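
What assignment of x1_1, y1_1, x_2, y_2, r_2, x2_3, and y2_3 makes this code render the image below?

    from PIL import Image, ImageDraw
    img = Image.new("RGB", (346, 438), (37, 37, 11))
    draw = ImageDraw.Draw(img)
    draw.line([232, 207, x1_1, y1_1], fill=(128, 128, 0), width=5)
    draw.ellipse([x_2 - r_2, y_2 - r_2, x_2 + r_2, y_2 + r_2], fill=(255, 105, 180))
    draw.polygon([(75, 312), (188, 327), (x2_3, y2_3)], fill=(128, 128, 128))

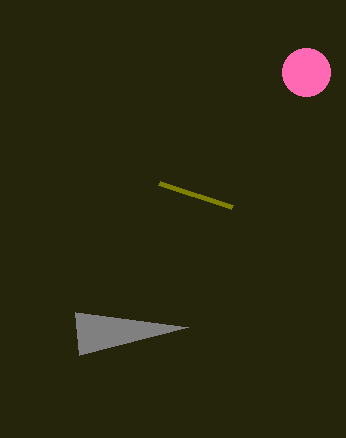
x1_1 = 159; y1_1 = 183; x_2 = 306; y_2 = 72; r_2 = 24; x2_3 = 79; y2_3 = 355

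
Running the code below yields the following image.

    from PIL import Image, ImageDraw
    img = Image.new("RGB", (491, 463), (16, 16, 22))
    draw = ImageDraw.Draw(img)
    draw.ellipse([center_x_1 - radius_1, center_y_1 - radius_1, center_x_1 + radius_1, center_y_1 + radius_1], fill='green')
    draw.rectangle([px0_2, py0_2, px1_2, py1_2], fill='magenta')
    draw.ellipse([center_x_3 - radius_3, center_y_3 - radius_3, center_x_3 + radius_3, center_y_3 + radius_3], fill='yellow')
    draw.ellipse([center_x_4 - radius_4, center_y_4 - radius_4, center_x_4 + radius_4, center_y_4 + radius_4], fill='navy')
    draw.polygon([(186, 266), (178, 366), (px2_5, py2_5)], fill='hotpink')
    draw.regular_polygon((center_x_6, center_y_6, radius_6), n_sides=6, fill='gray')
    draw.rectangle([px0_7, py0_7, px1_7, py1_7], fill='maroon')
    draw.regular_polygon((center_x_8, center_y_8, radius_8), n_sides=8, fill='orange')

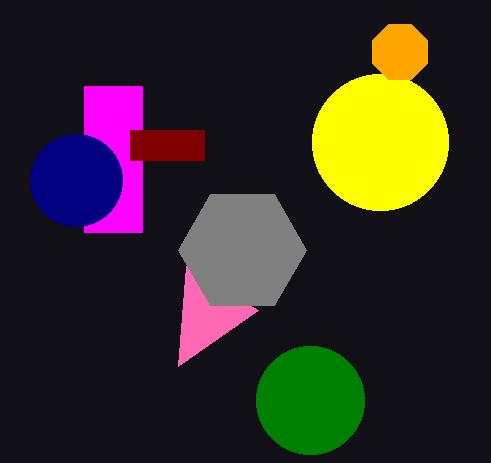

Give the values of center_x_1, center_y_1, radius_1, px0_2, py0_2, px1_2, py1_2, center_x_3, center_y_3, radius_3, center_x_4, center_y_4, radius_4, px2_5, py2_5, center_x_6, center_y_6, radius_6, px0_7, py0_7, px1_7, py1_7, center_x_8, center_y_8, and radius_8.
center_x_1 = 310
center_y_1 = 400
radius_1 = 54
px0_2 = 84
py0_2 = 86
px1_2 = 142
py1_2 = 232
center_x_3 = 380
center_y_3 = 142
radius_3 = 68
center_x_4 = 76
center_y_4 = 180
radius_4 = 46
px2_5 = 258
py2_5 = 310
center_x_6 = 242
center_y_6 = 250
radius_6 = 64
px0_7 = 130
py0_7 = 130
px1_7 = 204
py1_7 = 160
center_x_8 = 400
center_y_8 = 52
radius_8 = 30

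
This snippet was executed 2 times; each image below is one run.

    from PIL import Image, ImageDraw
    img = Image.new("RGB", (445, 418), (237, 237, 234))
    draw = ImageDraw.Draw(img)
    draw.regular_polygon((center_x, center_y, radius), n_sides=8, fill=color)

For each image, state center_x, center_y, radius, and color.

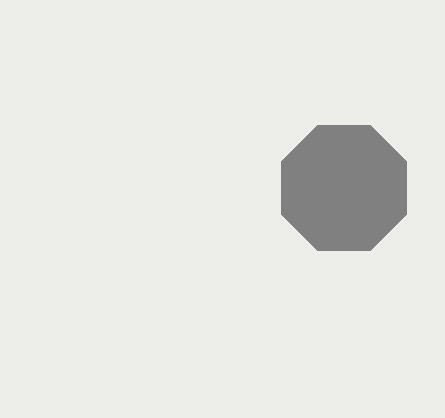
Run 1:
center_x = 344, center_y = 188, radius = 68, color = 'gray'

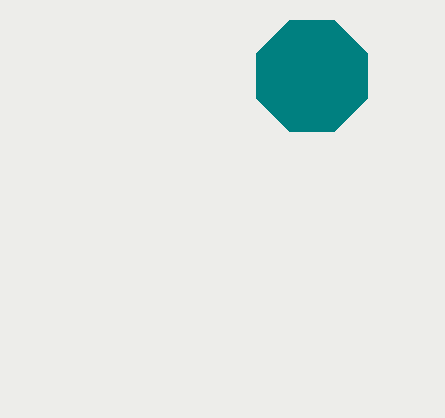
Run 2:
center_x = 312; center_y = 76; radius = 60; color = 'teal'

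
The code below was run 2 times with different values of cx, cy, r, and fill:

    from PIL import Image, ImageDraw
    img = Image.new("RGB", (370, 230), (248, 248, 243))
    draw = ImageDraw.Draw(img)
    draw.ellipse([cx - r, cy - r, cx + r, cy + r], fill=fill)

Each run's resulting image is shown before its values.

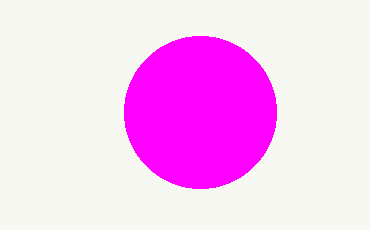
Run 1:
cx = 200; cy = 112; r = 76; fill = 'magenta'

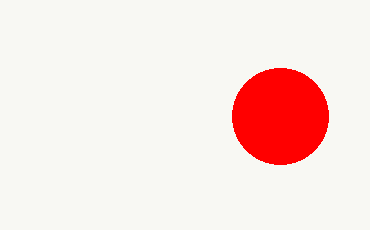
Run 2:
cx = 280; cy = 116; r = 48; fill = 'red'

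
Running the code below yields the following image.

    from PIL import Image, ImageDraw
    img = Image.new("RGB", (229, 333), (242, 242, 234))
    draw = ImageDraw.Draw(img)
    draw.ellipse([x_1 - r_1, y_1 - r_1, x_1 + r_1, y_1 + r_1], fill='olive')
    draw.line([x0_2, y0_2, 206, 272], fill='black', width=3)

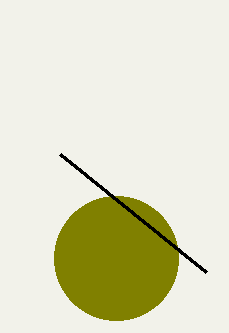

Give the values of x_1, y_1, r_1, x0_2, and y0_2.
x_1 = 116, y_1 = 258, r_1 = 62, x0_2 = 60, y0_2 = 154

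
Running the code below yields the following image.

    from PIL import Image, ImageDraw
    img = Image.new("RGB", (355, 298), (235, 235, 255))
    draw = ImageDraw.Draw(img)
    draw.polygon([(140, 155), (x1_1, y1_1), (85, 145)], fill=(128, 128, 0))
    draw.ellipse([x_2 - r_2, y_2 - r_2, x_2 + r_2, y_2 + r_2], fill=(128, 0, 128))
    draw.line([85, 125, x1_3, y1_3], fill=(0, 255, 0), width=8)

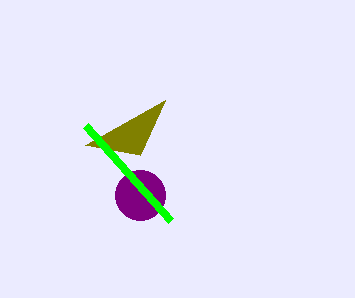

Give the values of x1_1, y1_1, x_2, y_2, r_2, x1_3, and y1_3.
x1_1 = 165; y1_1 = 100; x_2 = 140; y_2 = 195; r_2 = 25; x1_3 = 170; y1_3 = 220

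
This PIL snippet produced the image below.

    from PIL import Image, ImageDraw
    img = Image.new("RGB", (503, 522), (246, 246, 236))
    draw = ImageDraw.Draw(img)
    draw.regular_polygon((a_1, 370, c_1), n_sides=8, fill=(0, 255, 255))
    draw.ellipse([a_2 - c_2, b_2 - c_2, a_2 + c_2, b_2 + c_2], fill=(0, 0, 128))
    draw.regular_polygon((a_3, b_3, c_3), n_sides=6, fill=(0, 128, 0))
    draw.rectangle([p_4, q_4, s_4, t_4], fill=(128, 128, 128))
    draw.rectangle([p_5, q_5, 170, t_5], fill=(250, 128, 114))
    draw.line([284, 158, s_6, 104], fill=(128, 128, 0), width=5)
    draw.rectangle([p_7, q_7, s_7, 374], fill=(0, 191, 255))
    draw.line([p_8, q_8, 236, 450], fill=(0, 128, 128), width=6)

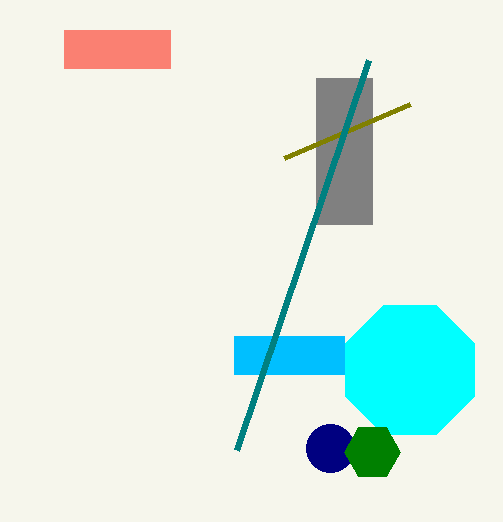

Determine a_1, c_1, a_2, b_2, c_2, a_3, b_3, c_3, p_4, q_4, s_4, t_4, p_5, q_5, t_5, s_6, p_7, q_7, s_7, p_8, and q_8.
a_1 = 410; c_1 = 70; a_2 = 330; b_2 = 448; c_2 = 24; a_3 = 372; b_3 = 452; c_3 = 28; p_4 = 316; q_4 = 78; s_4 = 372; t_4 = 224; p_5 = 64; q_5 = 30; t_5 = 68; s_6 = 410; p_7 = 234; q_7 = 336; s_7 = 344; p_8 = 368; q_8 = 60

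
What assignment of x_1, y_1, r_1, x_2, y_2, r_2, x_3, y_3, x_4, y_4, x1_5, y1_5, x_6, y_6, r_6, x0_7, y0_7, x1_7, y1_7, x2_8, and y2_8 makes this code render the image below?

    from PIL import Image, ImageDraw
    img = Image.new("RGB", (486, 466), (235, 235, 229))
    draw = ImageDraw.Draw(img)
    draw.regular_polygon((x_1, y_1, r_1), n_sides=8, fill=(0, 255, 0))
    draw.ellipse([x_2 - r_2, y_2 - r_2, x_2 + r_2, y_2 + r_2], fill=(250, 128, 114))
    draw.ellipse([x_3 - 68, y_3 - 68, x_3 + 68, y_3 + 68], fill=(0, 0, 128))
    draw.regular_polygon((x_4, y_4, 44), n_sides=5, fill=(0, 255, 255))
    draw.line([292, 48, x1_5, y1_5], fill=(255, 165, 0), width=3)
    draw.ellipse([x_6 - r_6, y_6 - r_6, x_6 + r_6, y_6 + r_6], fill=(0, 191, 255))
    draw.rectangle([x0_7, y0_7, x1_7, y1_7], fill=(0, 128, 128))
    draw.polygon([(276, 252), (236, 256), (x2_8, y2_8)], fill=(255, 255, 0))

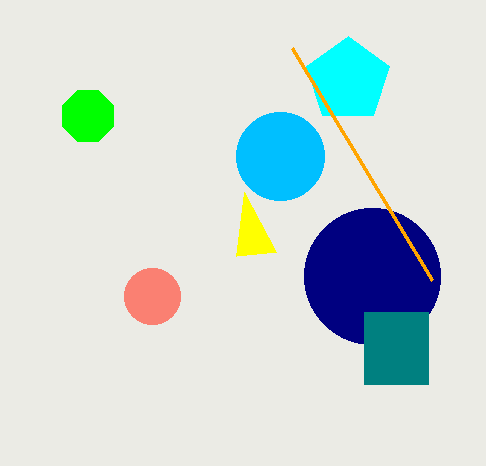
x_1 = 88; y_1 = 116; r_1 = 28; x_2 = 152; y_2 = 296; r_2 = 28; x_3 = 372; y_3 = 276; x_4 = 348; y_4 = 80; x1_5 = 432; y1_5 = 280; x_6 = 280; y_6 = 156; r_6 = 44; x0_7 = 364; y0_7 = 312; x1_7 = 428; y1_7 = 384; x2_8 = 244; y2_8 = 192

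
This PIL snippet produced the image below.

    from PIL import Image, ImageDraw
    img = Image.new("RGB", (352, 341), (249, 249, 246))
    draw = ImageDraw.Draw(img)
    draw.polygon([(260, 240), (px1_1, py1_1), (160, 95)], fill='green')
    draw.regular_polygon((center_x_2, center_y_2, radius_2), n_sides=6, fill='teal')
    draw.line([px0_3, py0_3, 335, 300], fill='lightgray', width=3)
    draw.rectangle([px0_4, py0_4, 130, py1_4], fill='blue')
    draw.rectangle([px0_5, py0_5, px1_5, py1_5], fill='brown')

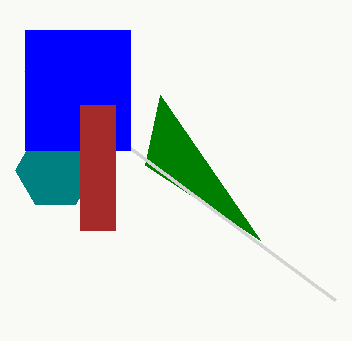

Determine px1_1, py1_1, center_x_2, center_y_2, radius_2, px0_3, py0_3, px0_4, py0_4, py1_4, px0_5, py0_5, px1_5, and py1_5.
px1_1 = 145, py1_1 = 165, center_x_2 = 55, center_y_2 = 170, radius_2 = 40, px0_3 = 25, py0_3 = 70, px0_4 = 25, py0_4 = 30, py1_4 = 150, px0_5 = 80, py0_5 = 105, px1_5 = 115, py1_5 = 230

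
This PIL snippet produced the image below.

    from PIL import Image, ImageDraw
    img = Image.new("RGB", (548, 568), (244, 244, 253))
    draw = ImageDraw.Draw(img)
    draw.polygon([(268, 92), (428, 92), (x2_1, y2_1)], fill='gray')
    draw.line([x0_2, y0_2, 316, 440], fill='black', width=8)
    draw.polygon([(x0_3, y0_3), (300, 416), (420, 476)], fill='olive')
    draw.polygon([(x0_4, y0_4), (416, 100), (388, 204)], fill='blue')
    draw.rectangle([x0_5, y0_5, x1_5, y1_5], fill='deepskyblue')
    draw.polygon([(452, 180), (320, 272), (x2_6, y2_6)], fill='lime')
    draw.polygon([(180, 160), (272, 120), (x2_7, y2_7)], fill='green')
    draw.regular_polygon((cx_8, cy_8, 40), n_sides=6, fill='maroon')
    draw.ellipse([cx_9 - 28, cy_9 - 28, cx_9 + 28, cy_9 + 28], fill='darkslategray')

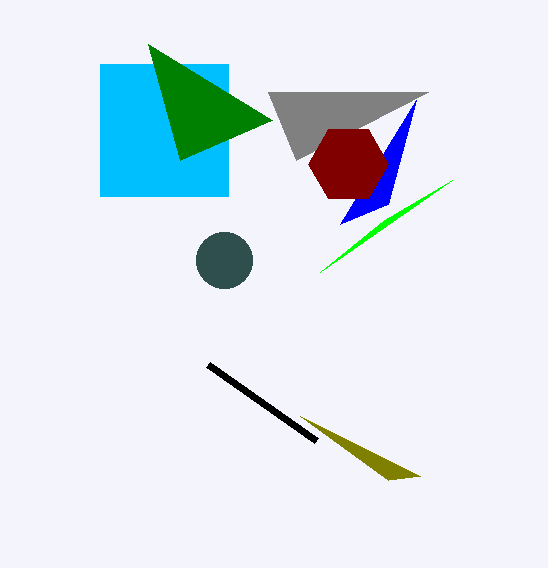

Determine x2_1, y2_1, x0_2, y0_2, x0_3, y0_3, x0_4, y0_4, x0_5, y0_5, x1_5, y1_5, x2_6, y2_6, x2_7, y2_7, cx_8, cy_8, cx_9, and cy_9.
x2_1 = 296
y2_1 = 160
x0_2 = 208
y0_2 = 364
x0_3 = 388
y0_3 = 480
x0_4 = 340
y0_4 = 224
x0_5 = 100
y0_5 = 64
x1_5 = 228
y1_5 = 196
x2_6 = 384
y2_6 = 220
x2_7 = 148
y2_7 = 44
cx_8 = 348
cy_8 = 164
cx_9 = 224
cy_9 = 260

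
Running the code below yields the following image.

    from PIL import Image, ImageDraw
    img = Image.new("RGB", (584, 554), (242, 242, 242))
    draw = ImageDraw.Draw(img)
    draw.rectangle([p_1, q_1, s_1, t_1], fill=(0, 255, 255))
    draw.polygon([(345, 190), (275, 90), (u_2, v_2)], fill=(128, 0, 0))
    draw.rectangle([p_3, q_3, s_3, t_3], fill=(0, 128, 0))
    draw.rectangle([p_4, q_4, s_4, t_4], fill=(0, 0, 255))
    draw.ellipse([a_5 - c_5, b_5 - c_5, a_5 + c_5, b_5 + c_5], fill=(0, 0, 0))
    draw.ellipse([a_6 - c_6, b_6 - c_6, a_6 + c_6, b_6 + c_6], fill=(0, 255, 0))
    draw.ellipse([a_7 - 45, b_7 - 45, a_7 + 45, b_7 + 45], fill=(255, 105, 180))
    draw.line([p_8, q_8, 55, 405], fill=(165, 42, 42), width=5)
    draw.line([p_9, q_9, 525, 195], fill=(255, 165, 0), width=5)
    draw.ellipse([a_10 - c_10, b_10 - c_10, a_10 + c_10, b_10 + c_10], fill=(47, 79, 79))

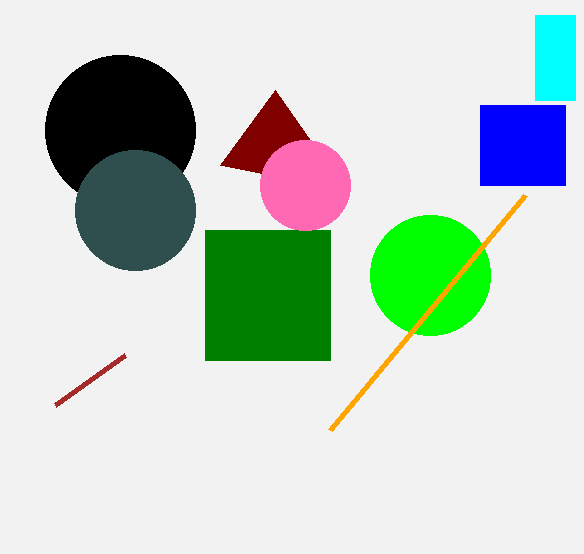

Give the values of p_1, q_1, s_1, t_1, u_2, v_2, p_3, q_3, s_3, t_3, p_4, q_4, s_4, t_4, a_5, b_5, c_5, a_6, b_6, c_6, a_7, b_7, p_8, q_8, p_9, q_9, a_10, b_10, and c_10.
p_1 = 535, q_1 = 15, s_1 = 575, t_1 = 100, u_2 = 220, v_2 = 165, p_3 = 205, q_3 = 230, s_3 = 330, t_3 = 360, p_4 = 480, q_4 = 105, s_4 = 565, t_4 = 185, a_5 = 120, b_5 = 130, c_5 = 75, a_6 = 430, b_6 = 275, c_6 = 60, a_7 = 305, b_7 = 185, p_8 = 125, q_8 = 355, p_9 = 330, q_9 = 430, a_10 = 135, b_10 = 210, c_10 = 60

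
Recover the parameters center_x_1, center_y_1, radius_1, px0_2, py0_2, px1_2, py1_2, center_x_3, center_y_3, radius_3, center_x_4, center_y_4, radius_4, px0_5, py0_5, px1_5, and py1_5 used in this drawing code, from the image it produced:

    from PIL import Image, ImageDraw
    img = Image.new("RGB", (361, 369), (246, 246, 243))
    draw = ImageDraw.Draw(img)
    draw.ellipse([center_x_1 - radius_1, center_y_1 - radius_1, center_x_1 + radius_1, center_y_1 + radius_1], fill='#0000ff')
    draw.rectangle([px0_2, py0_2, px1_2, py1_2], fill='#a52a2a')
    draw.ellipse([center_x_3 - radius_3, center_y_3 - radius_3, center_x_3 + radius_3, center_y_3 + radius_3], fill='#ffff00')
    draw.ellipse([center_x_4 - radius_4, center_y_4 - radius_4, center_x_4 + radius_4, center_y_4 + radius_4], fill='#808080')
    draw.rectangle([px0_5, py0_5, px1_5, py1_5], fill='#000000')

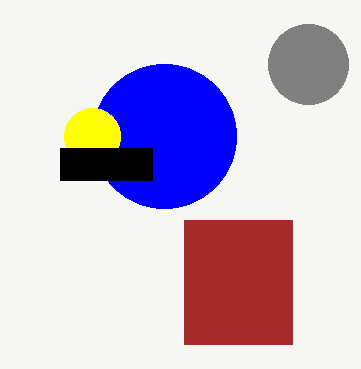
center_x_1 = 164; center_y_1 = 136; radius_1 = 72; px0_2 = 184; py0_2 = 220; px1_2 = 292; py1_2 = 344; center_x_3 = 92; center_y_3 = 136; radius_3 = 28; center_x_4 = 308; center_y_4 = 64; radius_4 = 40; px0_5 = 60; py0_5 = 148; px1_5 = 152; py1_5 = 180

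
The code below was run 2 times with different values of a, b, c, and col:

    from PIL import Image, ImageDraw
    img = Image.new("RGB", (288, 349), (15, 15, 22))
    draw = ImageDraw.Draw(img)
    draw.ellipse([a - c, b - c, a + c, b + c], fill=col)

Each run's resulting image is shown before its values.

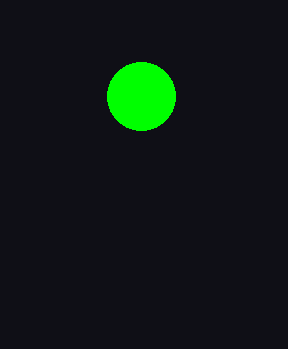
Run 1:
a = 141; b = 96; c = 34; col = 'lime'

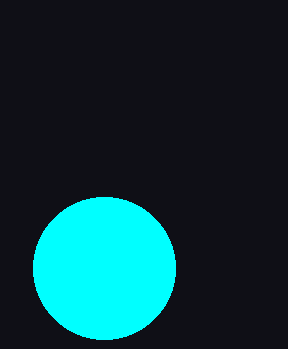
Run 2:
a = 104
b = 268
c = 71
col = 'cyan'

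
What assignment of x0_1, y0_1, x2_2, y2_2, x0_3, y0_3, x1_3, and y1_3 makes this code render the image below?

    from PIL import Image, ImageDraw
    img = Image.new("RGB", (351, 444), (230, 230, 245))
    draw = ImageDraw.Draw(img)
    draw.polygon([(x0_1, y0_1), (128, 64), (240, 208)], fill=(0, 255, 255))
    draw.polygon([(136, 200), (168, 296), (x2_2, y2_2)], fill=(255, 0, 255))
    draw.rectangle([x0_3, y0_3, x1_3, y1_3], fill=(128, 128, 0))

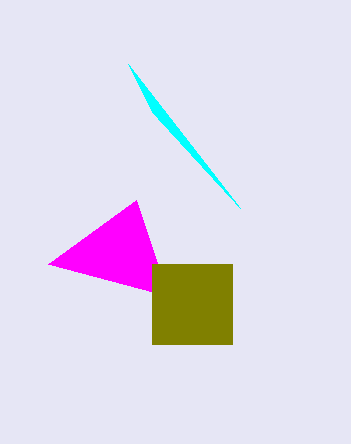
x0_1 = 152; y0_1 = 112; x2_2 = 48; y2_2 = 264; x0_3 = 152; y0_3 = 264; x1_3 = 232; y1_3 = 344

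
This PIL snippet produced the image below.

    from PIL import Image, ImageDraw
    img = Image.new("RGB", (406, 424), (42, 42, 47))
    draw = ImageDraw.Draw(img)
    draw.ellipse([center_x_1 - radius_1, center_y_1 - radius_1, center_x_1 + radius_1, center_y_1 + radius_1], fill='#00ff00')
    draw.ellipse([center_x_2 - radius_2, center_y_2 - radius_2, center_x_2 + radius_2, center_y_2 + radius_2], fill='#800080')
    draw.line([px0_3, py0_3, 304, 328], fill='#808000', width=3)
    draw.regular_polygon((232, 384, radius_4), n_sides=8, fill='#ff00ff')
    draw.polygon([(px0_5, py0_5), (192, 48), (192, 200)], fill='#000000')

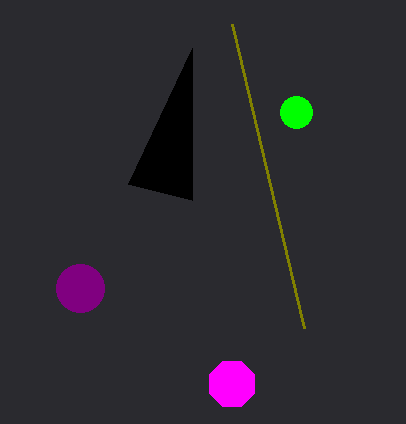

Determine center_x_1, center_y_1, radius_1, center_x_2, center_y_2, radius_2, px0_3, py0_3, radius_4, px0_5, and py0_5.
center_x_1 = 296, center_y_1 = 112, radius_1 = 16, center_x_2 = 80, center_y_2 = 288, radius_2 = 24, px0_3 = 232, py0_3 = 24, radius_4 = 24, px0_5 = 128, py0_5 = 184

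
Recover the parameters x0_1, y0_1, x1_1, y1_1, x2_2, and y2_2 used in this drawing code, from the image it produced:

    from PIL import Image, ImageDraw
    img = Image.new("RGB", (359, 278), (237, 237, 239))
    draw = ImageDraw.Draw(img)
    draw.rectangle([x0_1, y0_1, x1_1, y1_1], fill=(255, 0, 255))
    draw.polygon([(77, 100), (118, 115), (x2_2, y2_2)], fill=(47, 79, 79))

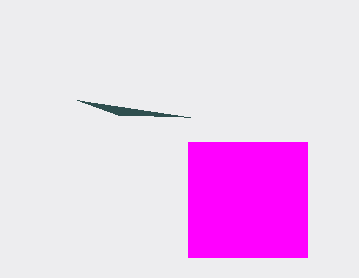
x0_1 = 188
y0_1 = 142
x1_1 = 307
y1_1 = 257
x2_2 = 190
y2_2 = 117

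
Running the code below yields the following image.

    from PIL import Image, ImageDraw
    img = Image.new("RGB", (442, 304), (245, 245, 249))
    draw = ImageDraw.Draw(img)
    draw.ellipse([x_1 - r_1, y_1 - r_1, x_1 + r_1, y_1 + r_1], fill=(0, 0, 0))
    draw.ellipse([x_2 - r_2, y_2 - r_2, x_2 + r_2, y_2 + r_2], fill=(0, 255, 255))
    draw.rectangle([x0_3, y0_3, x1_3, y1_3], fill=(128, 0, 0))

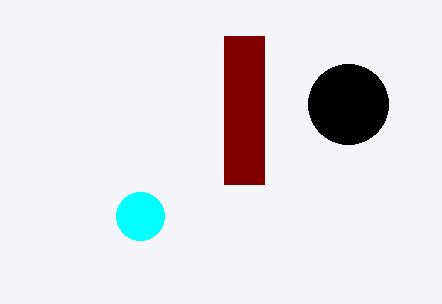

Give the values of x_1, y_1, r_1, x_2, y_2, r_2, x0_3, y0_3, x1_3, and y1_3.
x_1 = 348
y_1 = 104
r_1 = 40
x_2 = 140
y_2 = 216
r_2 = 24
x0_3 = 224
y0_3 = 36
x1_3 = 264
y1_3 = 184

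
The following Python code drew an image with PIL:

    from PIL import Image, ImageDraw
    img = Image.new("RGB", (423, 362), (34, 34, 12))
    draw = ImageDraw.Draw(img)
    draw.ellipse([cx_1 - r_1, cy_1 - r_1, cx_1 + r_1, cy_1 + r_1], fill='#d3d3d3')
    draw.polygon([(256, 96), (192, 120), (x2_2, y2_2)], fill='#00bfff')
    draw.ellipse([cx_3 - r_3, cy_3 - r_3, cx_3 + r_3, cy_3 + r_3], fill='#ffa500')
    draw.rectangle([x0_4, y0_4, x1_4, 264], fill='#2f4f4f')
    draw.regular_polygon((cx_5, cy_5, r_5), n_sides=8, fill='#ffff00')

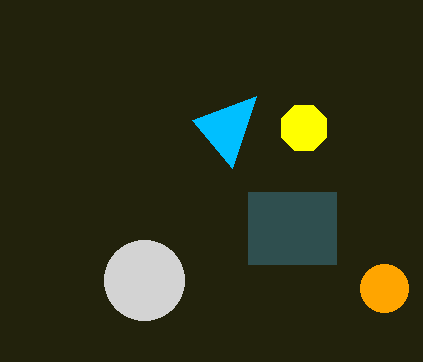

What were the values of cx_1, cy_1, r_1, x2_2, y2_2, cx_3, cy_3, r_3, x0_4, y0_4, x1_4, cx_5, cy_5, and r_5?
cx_1 = 144, cy_1 = 280, r_1 = 40, x2_2 = 232, y2_2 = 168, cx_3 = 384, cy_3 = 288, r_3 = 24, x0_4 = 248, y0_4 = 192, x1_4 = 336, cx_5 = 304, cy_5 = 128, r_5 = 24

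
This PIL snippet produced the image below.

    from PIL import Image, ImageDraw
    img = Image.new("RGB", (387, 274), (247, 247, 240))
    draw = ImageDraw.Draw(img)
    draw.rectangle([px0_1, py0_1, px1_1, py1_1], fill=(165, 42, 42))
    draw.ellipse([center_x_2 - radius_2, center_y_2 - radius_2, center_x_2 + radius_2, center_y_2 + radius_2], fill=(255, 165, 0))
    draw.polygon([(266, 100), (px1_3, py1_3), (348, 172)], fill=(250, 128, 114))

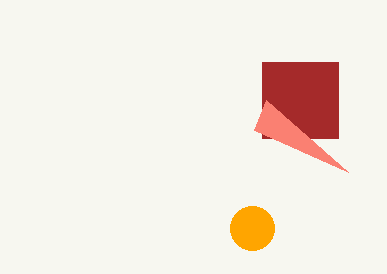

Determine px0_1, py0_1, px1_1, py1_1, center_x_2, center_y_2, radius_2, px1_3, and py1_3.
px0_1 = 262
py0_1 = 62
px1_1 = 338
py1_1 = 138
center_x_2 = 252
center_y_2 = 228
radius_2 = 22
px1_3 = 254
py1_3 = 130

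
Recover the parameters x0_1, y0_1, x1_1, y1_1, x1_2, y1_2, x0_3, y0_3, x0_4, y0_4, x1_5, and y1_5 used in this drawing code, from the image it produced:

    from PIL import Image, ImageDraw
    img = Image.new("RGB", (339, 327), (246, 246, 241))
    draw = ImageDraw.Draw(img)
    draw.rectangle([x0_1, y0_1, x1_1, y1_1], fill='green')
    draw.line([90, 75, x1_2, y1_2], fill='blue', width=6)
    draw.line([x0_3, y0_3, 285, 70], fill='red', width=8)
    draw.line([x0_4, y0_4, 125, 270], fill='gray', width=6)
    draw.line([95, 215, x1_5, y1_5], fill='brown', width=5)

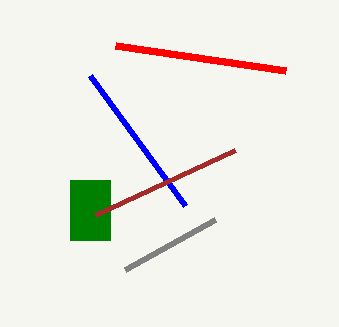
x0_1 = 70, y0_1 = 180, x1_1 = 110, y1_1 = 240, x1_2 = 185, y1_2 = 205, x0_3 = 115, y0_3 = 45, x0_4 = 215, y0_4 = 220, x1_5 = 235, y1_5 = 150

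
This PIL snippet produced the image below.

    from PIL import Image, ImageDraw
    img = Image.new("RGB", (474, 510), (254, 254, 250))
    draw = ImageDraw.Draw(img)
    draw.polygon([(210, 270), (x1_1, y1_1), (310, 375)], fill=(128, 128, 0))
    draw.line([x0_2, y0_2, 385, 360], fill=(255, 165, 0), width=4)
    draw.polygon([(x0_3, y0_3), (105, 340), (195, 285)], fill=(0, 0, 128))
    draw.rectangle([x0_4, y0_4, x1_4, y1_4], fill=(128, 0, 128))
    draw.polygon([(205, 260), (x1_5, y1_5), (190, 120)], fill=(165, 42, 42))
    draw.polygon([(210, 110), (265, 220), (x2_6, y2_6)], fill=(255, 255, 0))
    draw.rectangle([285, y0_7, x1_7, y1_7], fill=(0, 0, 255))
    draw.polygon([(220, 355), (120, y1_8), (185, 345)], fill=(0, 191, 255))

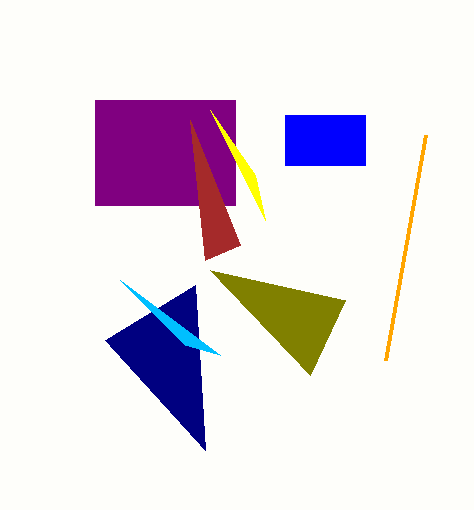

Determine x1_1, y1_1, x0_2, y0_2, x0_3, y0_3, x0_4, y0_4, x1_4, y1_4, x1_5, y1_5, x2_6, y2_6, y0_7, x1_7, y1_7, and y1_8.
x1_1 = 345
y1_1 = 300
x0_2 = 425
y0_2 = 135
x0_3 = 205
y0_3 = 450
x0_4 = 95
y0_4 = 100
x1_4 = 235
y1_4 = 205
x1_5 = 240
y1_5 = 245
x2_6 = 255
y2_6 = 175
y0_7 = 115
x1_7 = 365
y1_7 = 165
y1_8 = 280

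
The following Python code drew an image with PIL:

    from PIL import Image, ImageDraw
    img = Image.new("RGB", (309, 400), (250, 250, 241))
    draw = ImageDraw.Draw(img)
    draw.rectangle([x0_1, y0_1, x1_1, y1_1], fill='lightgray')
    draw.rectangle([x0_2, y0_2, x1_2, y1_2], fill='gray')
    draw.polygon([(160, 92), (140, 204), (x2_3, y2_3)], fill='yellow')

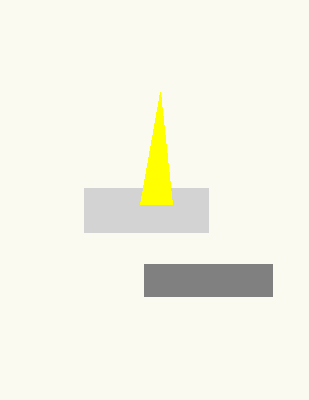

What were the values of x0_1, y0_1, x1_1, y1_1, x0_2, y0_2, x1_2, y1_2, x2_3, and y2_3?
x0_1 = 84; y0_1 = 188; x1_1 = 208; y1_1 = 232; x0_2 = 144; y0_2 = 264; x1_2 = 272; y1_2 = 296; x2_3 = 172; y2_3 = 204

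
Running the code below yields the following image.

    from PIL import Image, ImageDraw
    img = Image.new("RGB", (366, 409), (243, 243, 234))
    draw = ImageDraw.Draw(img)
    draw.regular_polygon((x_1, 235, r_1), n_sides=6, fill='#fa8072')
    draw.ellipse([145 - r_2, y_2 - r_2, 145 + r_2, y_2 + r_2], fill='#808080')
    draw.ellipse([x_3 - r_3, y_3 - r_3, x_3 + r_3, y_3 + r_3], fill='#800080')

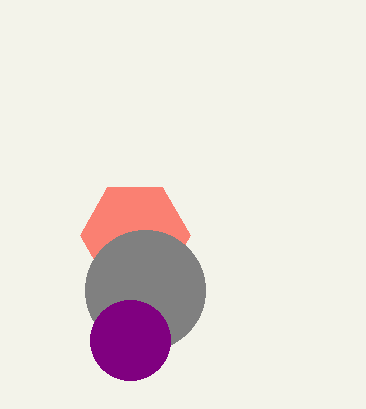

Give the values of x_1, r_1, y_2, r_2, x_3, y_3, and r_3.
x_1 = 135, r_1 = 55, y_2 = 290, r_2 = 60, x_3 = 130, y_3 = 340, r_3 = 40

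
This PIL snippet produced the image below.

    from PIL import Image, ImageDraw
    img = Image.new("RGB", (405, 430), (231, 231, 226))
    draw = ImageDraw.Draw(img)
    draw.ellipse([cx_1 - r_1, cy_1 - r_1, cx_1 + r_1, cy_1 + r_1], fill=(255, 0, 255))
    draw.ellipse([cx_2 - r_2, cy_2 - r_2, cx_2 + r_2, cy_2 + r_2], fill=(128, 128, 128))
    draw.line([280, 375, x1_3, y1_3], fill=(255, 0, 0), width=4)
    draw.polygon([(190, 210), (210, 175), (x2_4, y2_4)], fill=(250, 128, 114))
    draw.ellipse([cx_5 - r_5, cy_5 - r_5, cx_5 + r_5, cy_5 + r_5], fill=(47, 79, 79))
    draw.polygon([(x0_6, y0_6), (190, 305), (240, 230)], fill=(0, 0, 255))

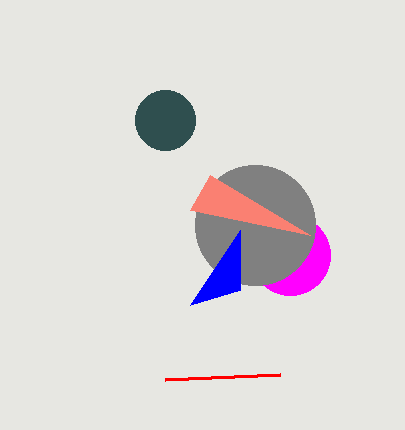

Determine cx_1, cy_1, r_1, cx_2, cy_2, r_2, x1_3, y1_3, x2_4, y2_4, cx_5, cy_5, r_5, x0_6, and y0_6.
cx_1 = 290; cy_1 = 255; r_1 = 40; cx_2 = 255; cy_2 = 225; r_2 = 60; x1_3 = 165; y1_3 = 380; x2_4 = 310; y2_4 = 235; cx_5 = 165; cy_5 = 120; r_5 = 30; x0_6 = 240; y0_6 = 290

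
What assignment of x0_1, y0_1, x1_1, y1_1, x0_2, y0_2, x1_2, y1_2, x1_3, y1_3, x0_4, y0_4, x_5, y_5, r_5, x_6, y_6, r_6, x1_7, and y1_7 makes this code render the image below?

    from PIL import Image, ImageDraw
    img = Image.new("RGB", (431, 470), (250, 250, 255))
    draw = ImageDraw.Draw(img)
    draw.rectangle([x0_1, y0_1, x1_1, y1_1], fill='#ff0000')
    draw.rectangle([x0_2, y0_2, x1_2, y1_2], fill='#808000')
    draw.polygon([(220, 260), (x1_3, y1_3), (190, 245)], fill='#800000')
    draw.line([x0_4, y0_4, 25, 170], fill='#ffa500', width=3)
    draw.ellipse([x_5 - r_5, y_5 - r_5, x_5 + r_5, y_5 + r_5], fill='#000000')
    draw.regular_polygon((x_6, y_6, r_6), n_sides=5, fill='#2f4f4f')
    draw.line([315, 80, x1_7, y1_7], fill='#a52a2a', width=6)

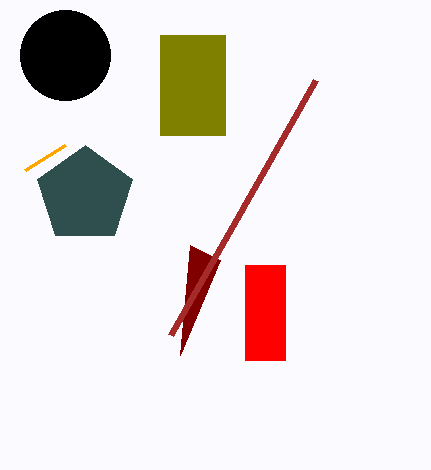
x0_1 = 245
y0_1 = 265
x1_1 = 285
y1_1 = 360
x0_2 = 160
y0_2 = 35
x1_2 = 225
y1_2 = 135
x1_3 = 180
y1_3 = 355
x0_4 = 65
y0_4 = 145
x_5 = 65
y_5 = 55
r_5 = 45
x_6 = 85
y_6 = 195
r_6 = 50
x1_7 = 170
y1_7 = 335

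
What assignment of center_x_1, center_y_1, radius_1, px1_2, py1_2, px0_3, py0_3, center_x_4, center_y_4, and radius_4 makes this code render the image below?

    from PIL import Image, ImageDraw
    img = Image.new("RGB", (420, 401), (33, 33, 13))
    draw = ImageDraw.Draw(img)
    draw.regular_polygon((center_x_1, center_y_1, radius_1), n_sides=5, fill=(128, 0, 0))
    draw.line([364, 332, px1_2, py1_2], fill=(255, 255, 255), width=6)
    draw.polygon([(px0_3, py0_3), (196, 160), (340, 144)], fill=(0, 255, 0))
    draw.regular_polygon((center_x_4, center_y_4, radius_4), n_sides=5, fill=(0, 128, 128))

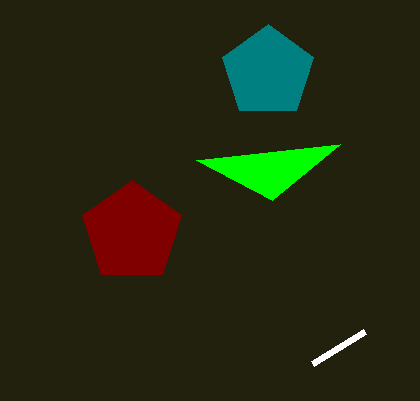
center_x_1 = 132, center_y_1 = 232, radius_1 = 52, px1_2 = 312, py1_2 = 364, px0_3 = 272, py0_3 = 200, center_x_4 = 268, center_y_4 = 72, radius_4 = 48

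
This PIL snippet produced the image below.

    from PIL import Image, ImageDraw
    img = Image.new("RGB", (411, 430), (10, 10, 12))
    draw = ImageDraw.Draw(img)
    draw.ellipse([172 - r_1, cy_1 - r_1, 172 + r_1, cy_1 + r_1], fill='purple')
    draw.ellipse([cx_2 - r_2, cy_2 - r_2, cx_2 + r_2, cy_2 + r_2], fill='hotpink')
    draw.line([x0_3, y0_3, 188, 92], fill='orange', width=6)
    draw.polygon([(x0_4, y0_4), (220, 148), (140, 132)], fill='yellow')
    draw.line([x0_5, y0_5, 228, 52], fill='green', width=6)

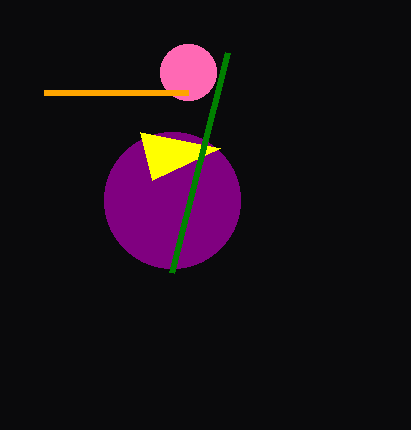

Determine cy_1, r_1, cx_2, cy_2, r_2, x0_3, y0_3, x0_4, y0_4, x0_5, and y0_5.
cy_1 = 200; r_1 = 68; cx_2 = 188; cy_2 = 72; r_2 = 28; x0_3 = 44; y0_3 = 92; x0_4 = 152; y0_4 = 180; x0_5 = 172; y0_5 = 272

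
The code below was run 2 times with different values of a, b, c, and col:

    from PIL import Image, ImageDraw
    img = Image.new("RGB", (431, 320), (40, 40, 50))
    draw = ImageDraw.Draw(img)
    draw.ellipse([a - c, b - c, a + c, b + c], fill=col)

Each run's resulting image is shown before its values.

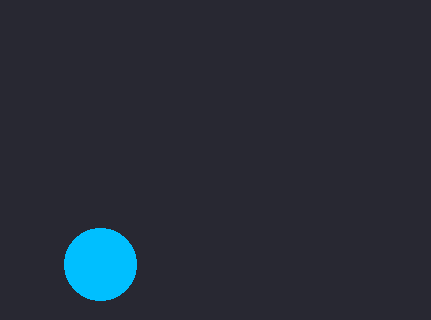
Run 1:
a = 100
b = 264
c = 36
col = 'deepskyblue'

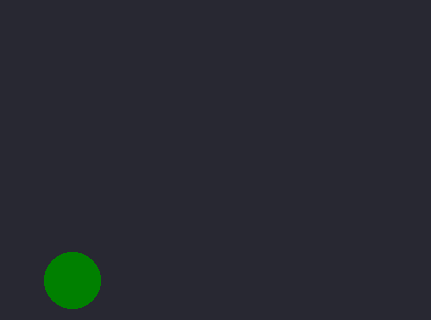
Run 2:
a = 72
b = 280
c = 28
col = 'green'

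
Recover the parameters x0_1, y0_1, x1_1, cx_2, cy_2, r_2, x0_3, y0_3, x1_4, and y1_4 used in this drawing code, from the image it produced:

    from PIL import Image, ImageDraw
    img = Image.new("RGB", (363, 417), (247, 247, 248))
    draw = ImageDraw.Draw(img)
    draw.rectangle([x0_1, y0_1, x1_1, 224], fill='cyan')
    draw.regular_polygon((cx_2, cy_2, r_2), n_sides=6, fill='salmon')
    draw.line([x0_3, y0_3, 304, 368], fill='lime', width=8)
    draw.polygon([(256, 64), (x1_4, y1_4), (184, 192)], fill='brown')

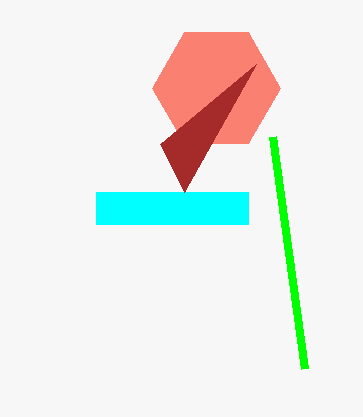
x0_1 = 96; y0_1 = 192; x1_1 = 248; cx_2 = 216; cy_2 = 88; r_2 = 64; x0_3 = 272; y0_3 = 136; x1_4 = 160; y1_4 = 144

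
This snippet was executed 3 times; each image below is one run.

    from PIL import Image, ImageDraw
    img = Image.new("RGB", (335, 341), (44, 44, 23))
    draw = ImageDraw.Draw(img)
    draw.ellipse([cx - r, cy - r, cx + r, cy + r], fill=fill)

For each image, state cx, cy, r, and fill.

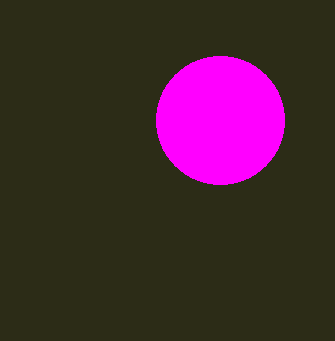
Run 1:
cx = 220, cy = 120, r = 64, fill = 'magenta'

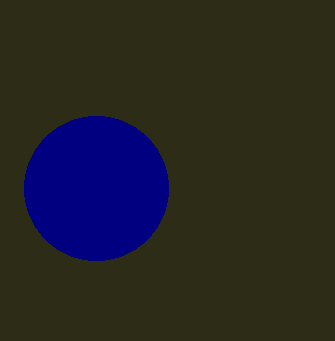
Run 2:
cx = 96; cy = 188; r = 72; fill = 'navy'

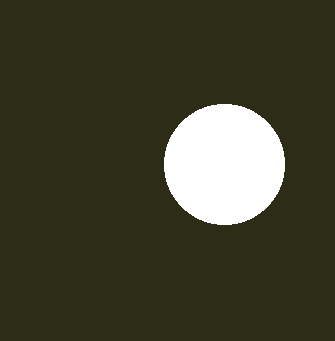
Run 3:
cx = 224; cy = 164; r = 60; fill = 'white'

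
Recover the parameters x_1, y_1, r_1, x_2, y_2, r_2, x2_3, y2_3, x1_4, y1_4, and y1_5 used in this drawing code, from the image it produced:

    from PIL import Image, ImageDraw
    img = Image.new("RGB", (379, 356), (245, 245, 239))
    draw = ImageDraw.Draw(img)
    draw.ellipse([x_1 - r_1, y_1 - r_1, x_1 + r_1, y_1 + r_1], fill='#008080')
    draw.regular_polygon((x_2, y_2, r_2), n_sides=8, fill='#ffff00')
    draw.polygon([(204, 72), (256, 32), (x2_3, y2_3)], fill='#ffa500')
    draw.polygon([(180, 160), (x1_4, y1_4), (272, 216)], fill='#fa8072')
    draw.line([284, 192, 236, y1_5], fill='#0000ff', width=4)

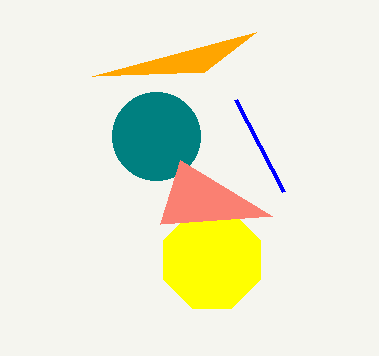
x_1 = 156
y_1 = 136
r_1 = 44
x_2 = 212
y_2 = 260
r_2 = 52
x2_3 = 92
y2_3 = 76
x1_4 = 160
y1_4 = 224
y1_5 = 100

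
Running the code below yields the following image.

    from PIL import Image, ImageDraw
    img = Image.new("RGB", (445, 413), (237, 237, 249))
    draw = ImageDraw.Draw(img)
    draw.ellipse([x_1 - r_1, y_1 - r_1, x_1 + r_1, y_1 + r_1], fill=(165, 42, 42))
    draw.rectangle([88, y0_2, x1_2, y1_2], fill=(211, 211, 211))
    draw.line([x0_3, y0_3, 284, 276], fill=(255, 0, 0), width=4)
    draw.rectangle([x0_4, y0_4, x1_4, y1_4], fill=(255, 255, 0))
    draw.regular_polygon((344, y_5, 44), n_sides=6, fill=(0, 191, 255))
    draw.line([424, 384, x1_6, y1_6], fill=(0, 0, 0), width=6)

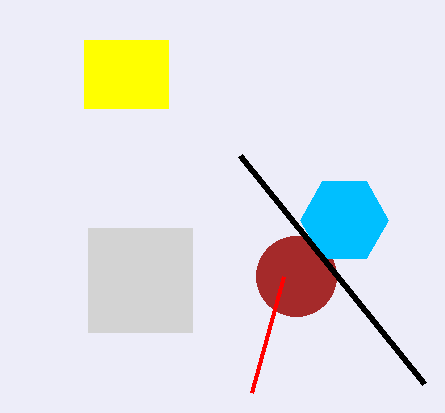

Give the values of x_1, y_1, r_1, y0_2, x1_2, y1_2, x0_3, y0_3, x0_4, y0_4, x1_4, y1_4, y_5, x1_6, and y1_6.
x_1 = 296
y_1 = 276
r_1 = 40
y0_2 = 228
x1_2 = 192
y1_2 = 332
x0_3 = 252
y0_3 = 392
x0_4 = 84
y0_4 = 40
x1_4 = 168
y1_4 = 108
y_5 = 220
x1_6 = 240
y1_6 = 156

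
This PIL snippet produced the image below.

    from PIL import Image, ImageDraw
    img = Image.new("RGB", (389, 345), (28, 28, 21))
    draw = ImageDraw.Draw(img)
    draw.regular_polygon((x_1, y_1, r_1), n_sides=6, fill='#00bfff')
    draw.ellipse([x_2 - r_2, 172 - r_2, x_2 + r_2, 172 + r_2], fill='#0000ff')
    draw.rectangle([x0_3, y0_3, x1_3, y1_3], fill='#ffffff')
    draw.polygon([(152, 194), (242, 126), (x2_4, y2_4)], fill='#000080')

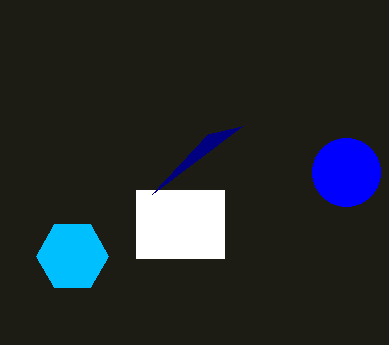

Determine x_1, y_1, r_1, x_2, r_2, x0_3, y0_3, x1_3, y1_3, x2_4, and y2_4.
x_1 = 72; y_1 = 256; r_1 = 36; x_2 = 346; r_2 = 34; x0_3 = 136; y0_3 = 190; x1_3 = 224; y1_3 = 258; x2_4 = 208; y2_4 = 134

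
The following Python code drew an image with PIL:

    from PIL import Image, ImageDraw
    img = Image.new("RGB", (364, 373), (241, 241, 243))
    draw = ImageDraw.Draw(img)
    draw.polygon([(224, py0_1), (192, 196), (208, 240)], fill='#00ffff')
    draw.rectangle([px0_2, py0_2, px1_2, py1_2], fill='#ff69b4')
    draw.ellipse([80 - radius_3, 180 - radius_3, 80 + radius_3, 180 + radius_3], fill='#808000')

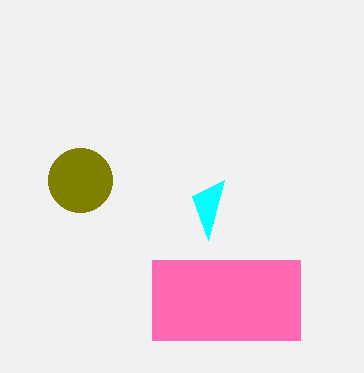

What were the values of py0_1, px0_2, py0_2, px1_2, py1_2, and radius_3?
py0_1 = 180; px0_2 = 152; py0_2 = 260; px1_2 = 300; py1_2 = 340; radius_3 = 32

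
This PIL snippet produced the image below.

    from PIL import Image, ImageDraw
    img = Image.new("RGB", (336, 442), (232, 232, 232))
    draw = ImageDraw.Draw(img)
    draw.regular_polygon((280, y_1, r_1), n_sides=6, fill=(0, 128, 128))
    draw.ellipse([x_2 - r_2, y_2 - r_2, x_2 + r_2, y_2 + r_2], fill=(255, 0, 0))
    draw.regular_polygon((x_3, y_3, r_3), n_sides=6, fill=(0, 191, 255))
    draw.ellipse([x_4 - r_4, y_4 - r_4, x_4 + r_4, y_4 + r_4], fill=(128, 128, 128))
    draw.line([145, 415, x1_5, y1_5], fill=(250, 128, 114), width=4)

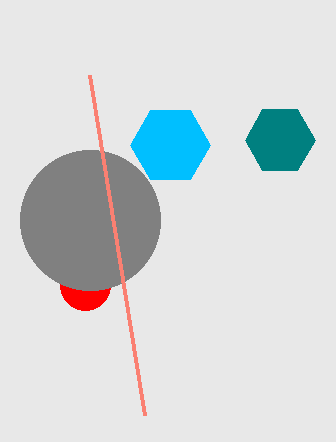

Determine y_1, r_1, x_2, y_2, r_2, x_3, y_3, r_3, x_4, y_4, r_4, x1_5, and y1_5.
y_1 = 140; r_1 = 35; x_2 = 85; y_2 = 285; r_2 = 25; x_3 = 170; y_3 = 145; r_3 = 40; x_4 = 90; y_4 = 220; r_4 = 70; x1_5 = 90; y1_5 = 75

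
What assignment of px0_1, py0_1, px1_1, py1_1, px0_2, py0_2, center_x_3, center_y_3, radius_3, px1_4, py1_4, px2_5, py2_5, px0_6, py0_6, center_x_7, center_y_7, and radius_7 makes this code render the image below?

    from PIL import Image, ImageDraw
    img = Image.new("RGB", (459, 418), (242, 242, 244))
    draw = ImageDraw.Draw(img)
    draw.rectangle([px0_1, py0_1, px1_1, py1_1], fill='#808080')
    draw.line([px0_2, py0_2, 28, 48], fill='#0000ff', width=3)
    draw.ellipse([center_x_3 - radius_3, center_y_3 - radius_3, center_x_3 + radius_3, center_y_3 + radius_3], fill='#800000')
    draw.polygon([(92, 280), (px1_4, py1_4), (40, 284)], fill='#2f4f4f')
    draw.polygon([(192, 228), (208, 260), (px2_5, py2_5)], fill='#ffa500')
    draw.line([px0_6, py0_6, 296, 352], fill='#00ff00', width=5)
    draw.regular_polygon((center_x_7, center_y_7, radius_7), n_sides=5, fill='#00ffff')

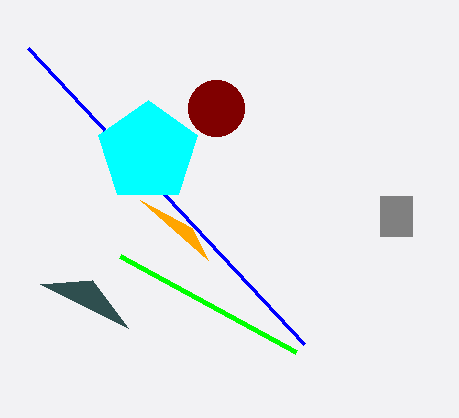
px0_1 = 380; py0_1 = 196; px1_1 = 412; py1_1 = 236; px0_2 = 304; py0_2 = 344; center_x_3 = 216; center_y_3 = 108; radius_3 = 28; px1_4 = 128; py1_4 = 328; px2_5 = 140; py2_5 = 200; px0_6 = 120; py0_6 = 256; center_x_7 = 148; center_y_7 = 152; radius_7 = 52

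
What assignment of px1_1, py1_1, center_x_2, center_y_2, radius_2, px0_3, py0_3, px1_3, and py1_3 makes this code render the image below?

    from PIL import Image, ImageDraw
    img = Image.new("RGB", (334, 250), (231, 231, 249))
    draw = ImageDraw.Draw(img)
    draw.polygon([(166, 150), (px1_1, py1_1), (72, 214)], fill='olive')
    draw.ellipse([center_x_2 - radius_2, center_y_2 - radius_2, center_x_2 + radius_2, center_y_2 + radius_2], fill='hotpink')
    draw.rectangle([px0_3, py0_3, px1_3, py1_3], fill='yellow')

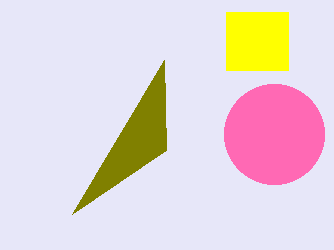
px1_1 = 164, py1_1 = 60, center_x_2 = 274, center_y_2 = 134, radius_2 = 50, px0_3 = 226, py0_3 = 12, px1_3 = 288, py1_3 = 70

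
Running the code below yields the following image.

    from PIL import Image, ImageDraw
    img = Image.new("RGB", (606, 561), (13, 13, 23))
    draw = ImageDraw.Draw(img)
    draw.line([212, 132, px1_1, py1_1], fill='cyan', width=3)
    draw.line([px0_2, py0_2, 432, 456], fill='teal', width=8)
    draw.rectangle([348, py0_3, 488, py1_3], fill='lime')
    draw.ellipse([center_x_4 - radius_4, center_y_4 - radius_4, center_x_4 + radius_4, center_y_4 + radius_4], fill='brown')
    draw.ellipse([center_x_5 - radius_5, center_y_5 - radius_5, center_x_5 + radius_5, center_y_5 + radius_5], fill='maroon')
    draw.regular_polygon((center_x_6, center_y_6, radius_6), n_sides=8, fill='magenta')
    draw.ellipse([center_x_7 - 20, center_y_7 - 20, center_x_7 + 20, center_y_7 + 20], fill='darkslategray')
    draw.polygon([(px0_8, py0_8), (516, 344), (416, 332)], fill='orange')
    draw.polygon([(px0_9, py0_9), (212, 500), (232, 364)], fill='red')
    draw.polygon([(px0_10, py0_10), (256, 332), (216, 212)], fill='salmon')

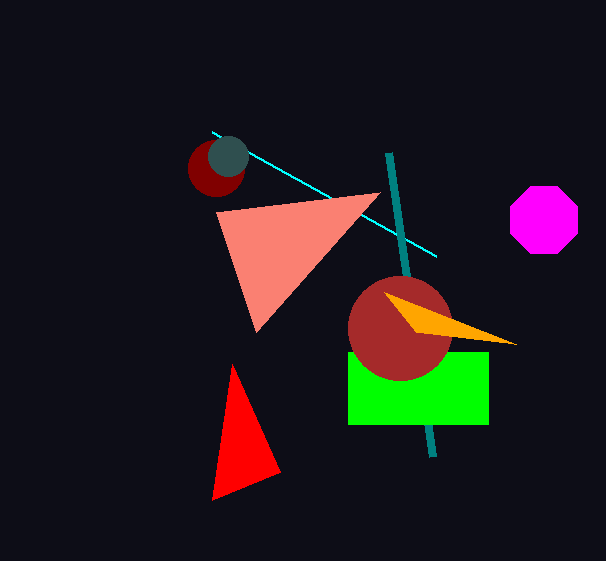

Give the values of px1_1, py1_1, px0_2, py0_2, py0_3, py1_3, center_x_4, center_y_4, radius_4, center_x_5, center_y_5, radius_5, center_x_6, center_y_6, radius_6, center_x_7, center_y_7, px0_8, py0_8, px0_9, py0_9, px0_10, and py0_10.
px1_1 = 436
py1_1 = 256
px0_2 = 388
py0_2 = 152
py0_3 = 352
py1_3 = 424
center_x_4 = 400
center_y_4 = 328
radius_4 = 52
center_x_5 = 216
center_y_5 = 168
radius_5 = 28
center_x_6 = 544
center_y_6 = 220
radius_6 = 36
center_x_7 = 228
center_y_7 = 156
px0_8 = 384
py0_8 = 292
px0_9 = 280
py0_9 = 472
px0_10 = 380
py0_10 = 192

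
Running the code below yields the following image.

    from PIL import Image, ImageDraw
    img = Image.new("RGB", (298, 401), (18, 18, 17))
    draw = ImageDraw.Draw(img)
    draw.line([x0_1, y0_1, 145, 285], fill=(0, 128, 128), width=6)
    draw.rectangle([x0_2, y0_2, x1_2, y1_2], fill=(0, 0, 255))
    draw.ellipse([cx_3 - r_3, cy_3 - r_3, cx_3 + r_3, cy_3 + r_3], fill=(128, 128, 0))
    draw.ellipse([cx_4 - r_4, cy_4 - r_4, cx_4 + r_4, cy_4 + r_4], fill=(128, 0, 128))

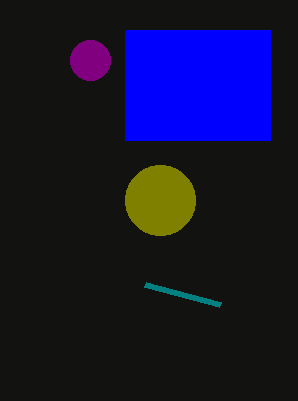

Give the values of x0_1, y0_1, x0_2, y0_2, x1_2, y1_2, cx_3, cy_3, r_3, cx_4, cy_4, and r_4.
x0_1 = 220
y0_1 = 305
x0_2 = 125
y0_2 = 30
x1_2 = 270
y1_2 = 140
cx_3 = 160
cy_3 = 200
r_3 = 35
cx_4 = 90
cy_4 = 60
r_4 = 20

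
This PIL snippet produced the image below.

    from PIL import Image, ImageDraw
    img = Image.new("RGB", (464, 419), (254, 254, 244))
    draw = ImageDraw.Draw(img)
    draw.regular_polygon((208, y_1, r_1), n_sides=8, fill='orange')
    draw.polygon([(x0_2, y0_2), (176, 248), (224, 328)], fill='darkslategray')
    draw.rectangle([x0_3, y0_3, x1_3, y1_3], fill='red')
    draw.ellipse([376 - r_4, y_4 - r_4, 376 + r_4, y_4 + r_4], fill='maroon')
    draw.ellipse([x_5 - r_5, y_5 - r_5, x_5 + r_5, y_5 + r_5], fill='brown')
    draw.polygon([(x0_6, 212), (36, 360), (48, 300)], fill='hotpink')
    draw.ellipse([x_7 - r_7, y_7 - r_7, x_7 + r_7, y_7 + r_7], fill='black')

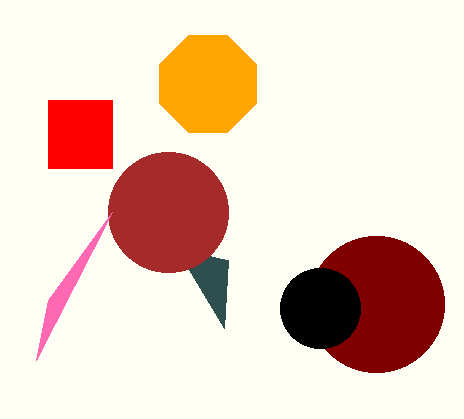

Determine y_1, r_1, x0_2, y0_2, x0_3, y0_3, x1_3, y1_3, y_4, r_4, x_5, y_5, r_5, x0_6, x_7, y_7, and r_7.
y_1 = 84; r_1 = 52; x0_2 = 228; y0_2 = 260; x0_3 = 48; y0_3 = 100; x1_3 = 112; y1_3 = 168; y_4 = 304; r_4 = 68; x_5 = 168; y_5 = 212; r_5 = 60; x0_6 = 112; x_7 = 320; y_7 = 308; r_7 = 40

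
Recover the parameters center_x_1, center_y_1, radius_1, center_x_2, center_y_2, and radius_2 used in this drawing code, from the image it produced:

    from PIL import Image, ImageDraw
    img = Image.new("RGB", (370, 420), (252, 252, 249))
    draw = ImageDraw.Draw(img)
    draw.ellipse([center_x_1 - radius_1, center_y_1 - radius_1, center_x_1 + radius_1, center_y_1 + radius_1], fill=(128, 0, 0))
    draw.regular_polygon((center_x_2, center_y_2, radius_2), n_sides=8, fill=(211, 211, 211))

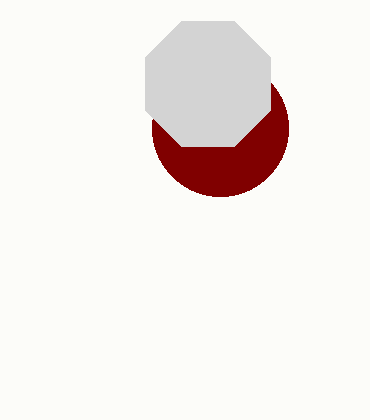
center_x_1 = 220, center_y_1 = 128, radius_1 = 68, center_x_2 = 208, center_y_2 = 84, radius_2 = 68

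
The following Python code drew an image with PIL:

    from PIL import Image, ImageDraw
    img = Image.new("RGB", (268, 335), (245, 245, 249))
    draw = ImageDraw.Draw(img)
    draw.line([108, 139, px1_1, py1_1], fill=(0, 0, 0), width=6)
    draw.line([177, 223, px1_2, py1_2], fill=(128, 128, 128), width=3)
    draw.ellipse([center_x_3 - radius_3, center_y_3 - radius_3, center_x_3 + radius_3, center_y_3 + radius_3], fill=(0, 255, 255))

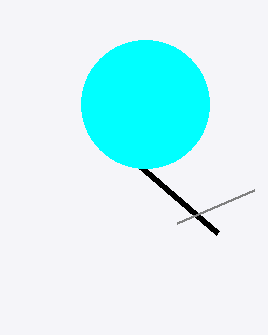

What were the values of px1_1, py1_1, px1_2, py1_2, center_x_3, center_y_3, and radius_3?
px1_1 = 217, py1_1 = 233, px1_2 = 254, py1_2 = 190, center_x_3 = 145, center_y_3 = 104, radius_3 = 64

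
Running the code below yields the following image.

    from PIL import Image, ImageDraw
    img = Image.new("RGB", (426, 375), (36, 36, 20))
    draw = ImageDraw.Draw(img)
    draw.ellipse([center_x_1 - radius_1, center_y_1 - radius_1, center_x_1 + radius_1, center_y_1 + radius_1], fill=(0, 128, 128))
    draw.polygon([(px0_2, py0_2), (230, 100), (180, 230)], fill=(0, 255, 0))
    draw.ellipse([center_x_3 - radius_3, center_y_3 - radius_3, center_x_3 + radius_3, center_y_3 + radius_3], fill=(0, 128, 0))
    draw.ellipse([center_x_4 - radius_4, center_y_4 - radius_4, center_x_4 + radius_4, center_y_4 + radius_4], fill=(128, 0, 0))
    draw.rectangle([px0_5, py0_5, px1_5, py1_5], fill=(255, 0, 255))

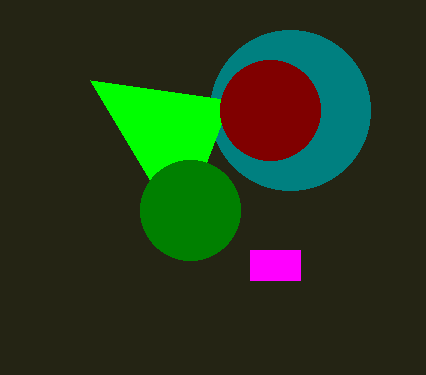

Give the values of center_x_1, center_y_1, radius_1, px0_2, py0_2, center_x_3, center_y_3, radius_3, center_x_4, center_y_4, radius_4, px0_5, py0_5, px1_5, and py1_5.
center_x_1 = 290, center_y_1 = 110, radius_1 = 80, px0_2 = 90, py0_2 = 80, center_x_3 = 190, center_y_3 = 210, radius_3 = 50, center_x_4 = 270, center_y_4 = 110, radius_4 = 50, px0_5 = 250, py0_5 = 250, px1_5 = 300, py1_5 = 280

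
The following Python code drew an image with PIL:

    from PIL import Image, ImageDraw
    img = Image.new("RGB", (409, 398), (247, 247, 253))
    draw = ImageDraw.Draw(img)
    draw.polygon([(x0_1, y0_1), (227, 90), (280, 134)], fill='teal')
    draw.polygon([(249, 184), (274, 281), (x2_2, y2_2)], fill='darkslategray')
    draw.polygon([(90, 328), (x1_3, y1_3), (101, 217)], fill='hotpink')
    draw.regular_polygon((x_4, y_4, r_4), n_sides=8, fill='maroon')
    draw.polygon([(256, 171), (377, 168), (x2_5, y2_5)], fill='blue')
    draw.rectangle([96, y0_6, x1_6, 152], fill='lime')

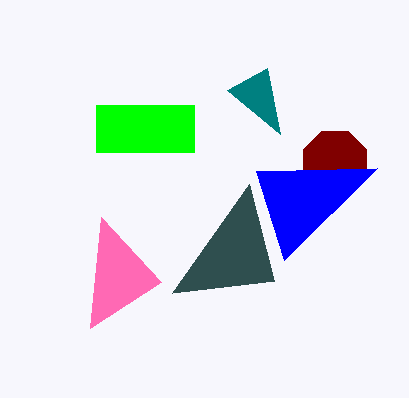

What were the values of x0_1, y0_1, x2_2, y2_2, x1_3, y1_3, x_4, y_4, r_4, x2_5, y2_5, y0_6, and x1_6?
x0_1 = 267, y0_1 = 68, x2_2 = 172, y2_2 = 293, x1_3 = 161, y1_3 = 282, x_4 = 335, y_4 = 163, r_4 = 34, x2_5 = 284, y2_5 = 260, y0_6 = 105, x1_6 = 194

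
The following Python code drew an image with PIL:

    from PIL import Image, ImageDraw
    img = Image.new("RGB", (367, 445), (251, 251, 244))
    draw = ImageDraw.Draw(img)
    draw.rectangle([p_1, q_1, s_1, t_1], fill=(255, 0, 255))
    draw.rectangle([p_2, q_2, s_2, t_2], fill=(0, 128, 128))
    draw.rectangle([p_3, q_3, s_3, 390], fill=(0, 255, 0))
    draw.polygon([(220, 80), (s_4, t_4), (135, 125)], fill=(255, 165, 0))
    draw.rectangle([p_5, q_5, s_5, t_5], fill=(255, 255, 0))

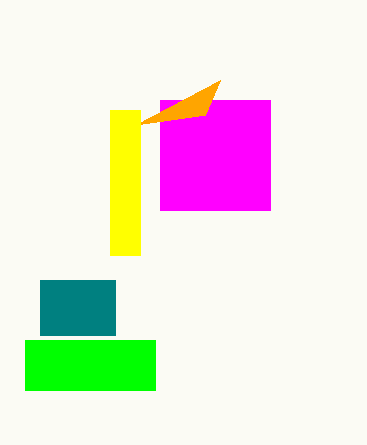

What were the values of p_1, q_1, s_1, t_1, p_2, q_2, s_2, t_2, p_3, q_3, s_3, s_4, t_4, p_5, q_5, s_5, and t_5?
p_1 = 160; q_1 = 100; s_1 = 270; t_1 = 210; p_2 = 40; q_2 = 280; s_2 = 115; t_2 = 335; p_3 = 25; q_3 = 340; s_3 = 155; s_4 = 205; t_4 = 115; p_5 = 110; q_5 = 110; s_5 = 140; t_5 = 255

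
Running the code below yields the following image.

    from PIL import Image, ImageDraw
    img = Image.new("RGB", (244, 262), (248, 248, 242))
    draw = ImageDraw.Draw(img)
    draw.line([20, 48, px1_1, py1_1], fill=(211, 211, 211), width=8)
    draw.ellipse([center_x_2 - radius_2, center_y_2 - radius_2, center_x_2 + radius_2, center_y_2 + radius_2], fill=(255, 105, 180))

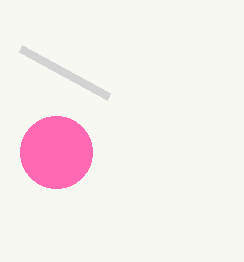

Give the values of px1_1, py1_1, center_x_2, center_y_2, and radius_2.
px1_1 = 108, py1_1 = 96, center_x_2 = 56, center_y_2 = 152, radius_2 = 36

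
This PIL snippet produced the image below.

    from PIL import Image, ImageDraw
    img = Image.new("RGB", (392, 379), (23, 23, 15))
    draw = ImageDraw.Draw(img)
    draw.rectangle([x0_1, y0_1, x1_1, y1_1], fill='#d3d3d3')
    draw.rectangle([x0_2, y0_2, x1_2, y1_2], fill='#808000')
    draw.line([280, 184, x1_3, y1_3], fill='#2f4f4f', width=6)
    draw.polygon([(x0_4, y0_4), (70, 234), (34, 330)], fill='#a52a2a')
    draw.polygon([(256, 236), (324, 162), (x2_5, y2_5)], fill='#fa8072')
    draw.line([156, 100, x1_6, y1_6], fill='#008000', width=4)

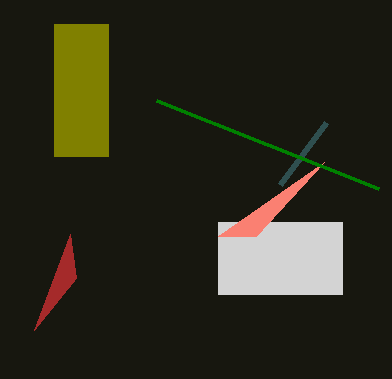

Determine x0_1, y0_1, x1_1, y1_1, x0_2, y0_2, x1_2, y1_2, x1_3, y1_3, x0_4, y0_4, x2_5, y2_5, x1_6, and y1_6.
x0_1 = 218, y0_1 = 222, x1_1 = 342, y1_1 = 294, x0_2 = 54, y0_2 = 24, x1_2 = 108, y1_2 = 156, x1_3 = 326, y1_3 = 122, x0_4 = 76, y0_4 = 278, x2_5 = 218, y2_5 = 236, x1_6 = 378, y1_6 = 188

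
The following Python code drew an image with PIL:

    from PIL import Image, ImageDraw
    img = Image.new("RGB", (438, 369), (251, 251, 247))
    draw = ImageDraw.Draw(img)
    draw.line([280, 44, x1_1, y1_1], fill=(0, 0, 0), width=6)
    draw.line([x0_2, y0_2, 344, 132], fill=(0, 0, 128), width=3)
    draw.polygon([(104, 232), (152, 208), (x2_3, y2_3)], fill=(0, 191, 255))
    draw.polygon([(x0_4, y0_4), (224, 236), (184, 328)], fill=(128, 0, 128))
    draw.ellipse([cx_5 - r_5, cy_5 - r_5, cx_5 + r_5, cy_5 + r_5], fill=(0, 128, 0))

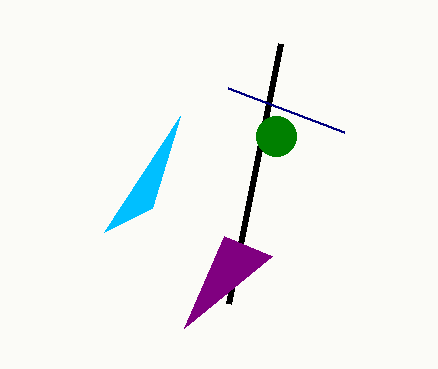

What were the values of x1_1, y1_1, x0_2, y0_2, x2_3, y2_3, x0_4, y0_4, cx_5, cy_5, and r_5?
x1_1 = 228; y1_1 = 304; x0_2 = 228; y0_2 = 88; x2_3 = 180; y2_3 = 116; x0_4 = 272; y0_4 = 256; cx_5 = 276; cy_5 = 136; r_5 = 20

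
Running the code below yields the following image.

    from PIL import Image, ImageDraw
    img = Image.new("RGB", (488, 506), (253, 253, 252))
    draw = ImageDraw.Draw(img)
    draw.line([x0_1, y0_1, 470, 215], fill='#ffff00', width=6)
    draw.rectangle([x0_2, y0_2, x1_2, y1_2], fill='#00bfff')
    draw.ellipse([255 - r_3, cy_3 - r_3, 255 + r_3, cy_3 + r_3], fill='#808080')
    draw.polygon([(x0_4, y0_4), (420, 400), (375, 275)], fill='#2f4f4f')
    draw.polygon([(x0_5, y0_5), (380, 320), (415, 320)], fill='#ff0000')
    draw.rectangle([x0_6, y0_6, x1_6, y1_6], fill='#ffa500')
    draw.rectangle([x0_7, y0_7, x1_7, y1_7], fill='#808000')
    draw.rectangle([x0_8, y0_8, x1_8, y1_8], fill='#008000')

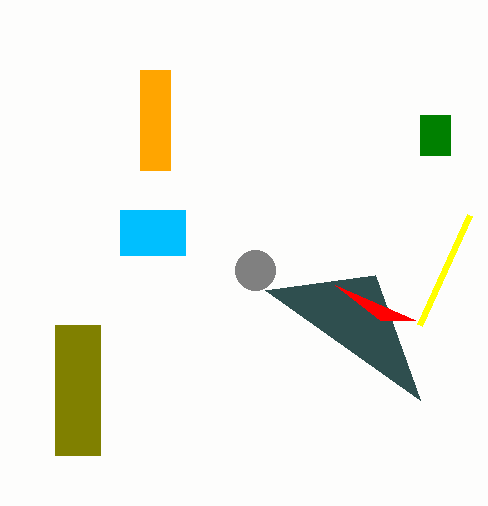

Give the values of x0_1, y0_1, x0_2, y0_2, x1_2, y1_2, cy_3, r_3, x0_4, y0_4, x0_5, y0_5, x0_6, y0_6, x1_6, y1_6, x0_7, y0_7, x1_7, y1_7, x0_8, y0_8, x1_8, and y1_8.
x0_1 = 420, y0_1 = 325, x0_2 = 120, y0_2 = 210, x1_2 = 185, y1_2 = 255, cy_3 = 270, r_3 = 20, x0_4 = 265, y0_4 = 290, x0_5 = 335, y0_5 = 285, x0_6 = 140, y0_6 = 70, x1_6 = 170, y1_6 = 170, x0_7 = 55, y0_7 = 325, x1_7 = 100, y1_7 = 455, x0_8 = 420, y0_8 = 115, x1_8 = 450, y1_8 = 155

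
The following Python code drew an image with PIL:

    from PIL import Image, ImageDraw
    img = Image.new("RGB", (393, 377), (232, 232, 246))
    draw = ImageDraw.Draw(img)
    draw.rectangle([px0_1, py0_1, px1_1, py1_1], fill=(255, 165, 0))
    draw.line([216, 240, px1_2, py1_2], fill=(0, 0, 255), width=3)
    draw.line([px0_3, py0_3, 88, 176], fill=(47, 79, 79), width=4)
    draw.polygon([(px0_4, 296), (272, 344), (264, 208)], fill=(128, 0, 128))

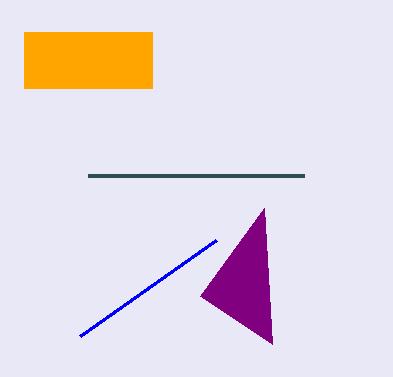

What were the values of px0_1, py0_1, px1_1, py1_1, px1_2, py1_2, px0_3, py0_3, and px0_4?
px0_1 = 24, py0_1 = 32, px1_1 = 152, py1_1 = 88, px1_2 = 80, py1_2 = 336, px0_3 = 304, py0_3 = 176, px0_4 = 200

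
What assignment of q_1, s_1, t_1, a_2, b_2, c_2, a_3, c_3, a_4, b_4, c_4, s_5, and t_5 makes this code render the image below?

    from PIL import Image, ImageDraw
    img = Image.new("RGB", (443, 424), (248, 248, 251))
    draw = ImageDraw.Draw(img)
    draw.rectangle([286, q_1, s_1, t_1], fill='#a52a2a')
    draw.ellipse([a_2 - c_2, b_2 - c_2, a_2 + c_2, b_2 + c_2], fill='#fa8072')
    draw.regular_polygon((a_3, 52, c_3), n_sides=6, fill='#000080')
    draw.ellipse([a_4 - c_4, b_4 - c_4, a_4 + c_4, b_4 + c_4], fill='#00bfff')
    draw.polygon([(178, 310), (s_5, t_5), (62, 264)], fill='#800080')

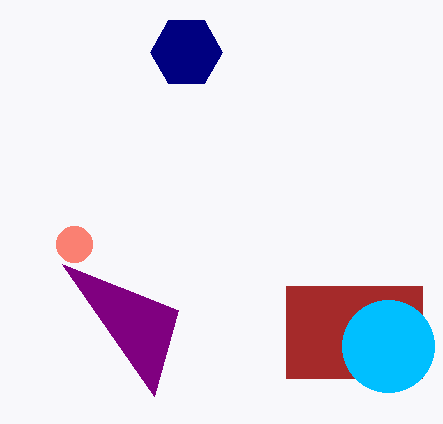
q_1 = 286
s_1 = 422
t_1 = 378
a_2 = 74
b_2 = 244
c_2 = 18
a_3 = 186
c_3 = 36
a_4 = 388
b_4 = 346
c_4 = 46
s_5 = 154
t_5 = 396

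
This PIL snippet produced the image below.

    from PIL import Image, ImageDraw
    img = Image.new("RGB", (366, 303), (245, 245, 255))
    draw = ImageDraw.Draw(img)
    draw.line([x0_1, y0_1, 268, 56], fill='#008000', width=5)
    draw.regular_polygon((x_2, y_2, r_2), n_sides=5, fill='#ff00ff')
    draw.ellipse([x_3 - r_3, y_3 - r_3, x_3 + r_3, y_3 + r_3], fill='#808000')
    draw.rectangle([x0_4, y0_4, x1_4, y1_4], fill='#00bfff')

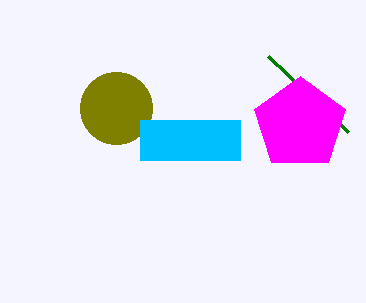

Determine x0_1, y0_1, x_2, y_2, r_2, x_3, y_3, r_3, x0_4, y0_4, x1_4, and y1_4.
x0_1 = 348, y0_1 = 132, x_2 = 300, y_2 = 124, r_2 = 48, x_3 = 116, y_3 = 108, r_3 = 36, x0_4 = 140, y0_4 = 120, x1_4 = 240, y1_4 = 160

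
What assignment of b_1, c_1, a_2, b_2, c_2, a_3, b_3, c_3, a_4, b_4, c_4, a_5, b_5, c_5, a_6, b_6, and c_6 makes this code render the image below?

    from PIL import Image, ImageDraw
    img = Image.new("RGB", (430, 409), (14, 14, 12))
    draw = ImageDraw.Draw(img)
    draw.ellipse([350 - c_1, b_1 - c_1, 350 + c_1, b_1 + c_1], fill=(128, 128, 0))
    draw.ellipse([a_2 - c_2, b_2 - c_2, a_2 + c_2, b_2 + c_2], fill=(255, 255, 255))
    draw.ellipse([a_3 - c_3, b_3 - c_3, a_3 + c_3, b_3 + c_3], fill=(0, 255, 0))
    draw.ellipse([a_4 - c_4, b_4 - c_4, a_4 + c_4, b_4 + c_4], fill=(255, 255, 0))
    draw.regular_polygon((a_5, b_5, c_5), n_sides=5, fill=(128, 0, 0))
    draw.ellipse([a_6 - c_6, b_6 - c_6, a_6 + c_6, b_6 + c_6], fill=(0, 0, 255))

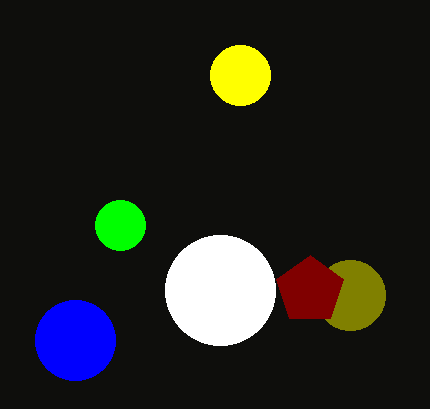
b_1 = 295, c_1 = 35, a_2 = 220, b_2 = 290, c_2 = 55, a_3 = 120, b_3 = 225, c_3 = 25, a_4 = 240, b_4 = 75, c_4 = 30, a_5 = 310, b_5 = 290, c_5 = 35, a_6 = 75, b_6 = 340, c_6 = 40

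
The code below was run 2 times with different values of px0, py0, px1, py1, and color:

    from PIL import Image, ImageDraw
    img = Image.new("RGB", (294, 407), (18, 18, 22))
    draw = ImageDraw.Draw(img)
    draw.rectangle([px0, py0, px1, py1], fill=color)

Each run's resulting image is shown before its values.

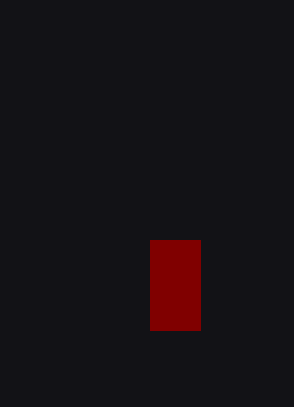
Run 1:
px0 = 150, py0 = 240, px1 = 200, py1 = 330, color = 'maroon'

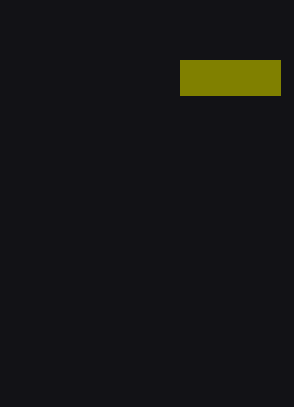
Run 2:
px0 = 180, py0 = 60, px1 = 280, py1 = 95, color = 'olive'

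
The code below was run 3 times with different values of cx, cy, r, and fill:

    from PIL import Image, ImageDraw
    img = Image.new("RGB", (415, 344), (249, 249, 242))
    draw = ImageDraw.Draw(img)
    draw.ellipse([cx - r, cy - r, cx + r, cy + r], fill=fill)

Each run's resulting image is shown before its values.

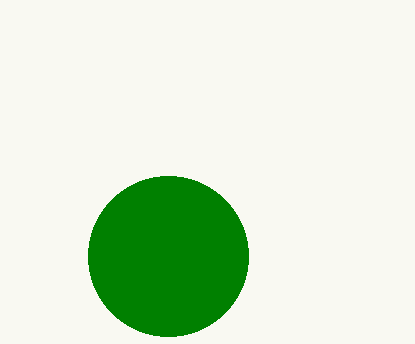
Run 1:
cx = 168
cy = 256
r = 80
fill = 'green'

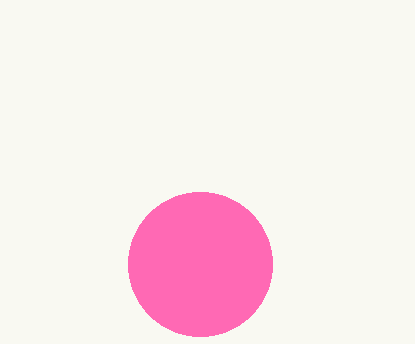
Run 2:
cx = 200, cy = 264, r = 72, fill = 'hotpink'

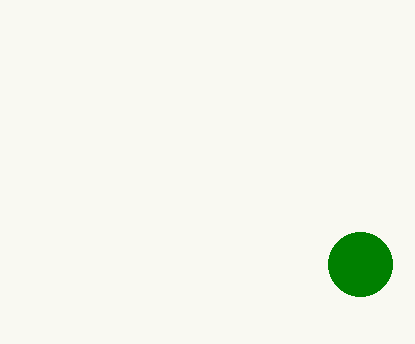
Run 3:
cx = 360
cy = 264
r = 32
fill = 'green'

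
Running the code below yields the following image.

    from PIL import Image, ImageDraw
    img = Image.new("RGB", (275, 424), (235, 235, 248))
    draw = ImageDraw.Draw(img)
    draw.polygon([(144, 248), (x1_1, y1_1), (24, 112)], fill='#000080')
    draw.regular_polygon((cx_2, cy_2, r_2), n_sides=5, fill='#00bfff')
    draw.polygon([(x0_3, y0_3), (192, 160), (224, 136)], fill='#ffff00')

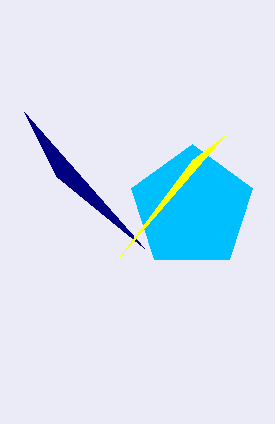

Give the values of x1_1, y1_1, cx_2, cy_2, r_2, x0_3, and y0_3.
x1_1 = 56, y1_1 = 176, cx_2 = 192, cy_2 = 208, r_2 = 64, x0_3 = 120, y0_3 = 256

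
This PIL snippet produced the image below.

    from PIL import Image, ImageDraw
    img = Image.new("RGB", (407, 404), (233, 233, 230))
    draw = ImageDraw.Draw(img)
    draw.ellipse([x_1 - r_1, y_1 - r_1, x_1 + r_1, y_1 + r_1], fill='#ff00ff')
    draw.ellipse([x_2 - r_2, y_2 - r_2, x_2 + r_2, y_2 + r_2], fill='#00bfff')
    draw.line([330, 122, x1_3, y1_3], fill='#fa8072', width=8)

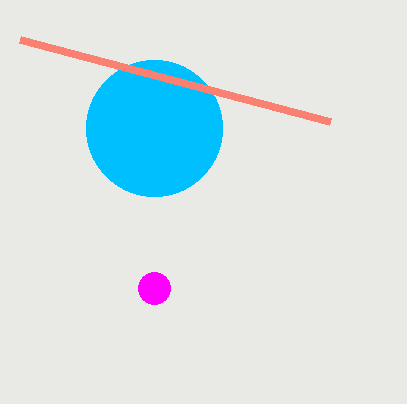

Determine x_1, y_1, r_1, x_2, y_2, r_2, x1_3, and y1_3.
x_1 = 154, y_1 = 288, r_1 = 16, x_2 = 154, y_2 = 128, r_2 = 68, x1_3 = 20, y1_3 = 40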